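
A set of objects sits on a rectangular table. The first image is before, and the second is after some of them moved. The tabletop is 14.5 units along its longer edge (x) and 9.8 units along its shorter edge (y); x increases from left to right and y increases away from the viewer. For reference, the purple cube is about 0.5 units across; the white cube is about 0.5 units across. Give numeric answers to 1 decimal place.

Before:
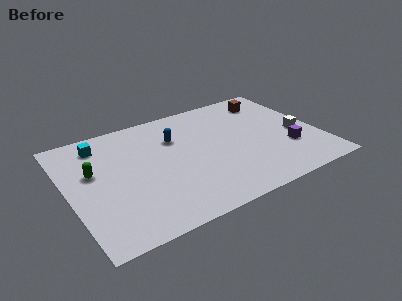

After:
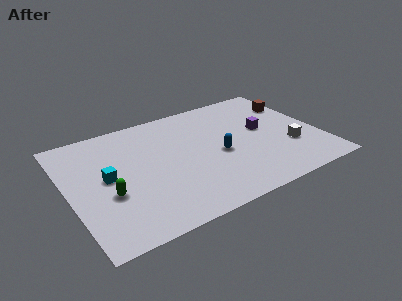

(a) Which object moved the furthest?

the blue capsule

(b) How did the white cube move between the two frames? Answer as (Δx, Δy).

(-0.7, -1.0)

The white cube started near (13.3, 4.2) and ended near (12.6, 3.2).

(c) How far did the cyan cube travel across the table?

3.0

The cyan cube was near (2.2, 8.1) before and (2.2, 5.1) after, so it travelled √(0.0² + 3.0²) ≈ 3.0 units.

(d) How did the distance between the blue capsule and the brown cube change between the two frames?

-0.3

Before: roughly 6.0 units apart; after: 5.7. That's 0.3 units closer together.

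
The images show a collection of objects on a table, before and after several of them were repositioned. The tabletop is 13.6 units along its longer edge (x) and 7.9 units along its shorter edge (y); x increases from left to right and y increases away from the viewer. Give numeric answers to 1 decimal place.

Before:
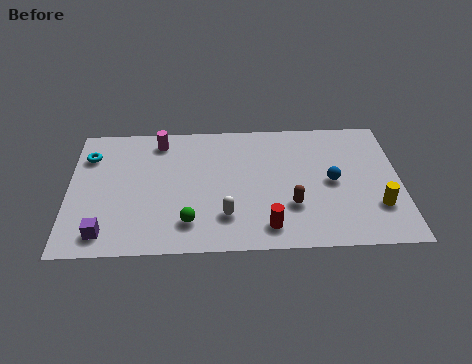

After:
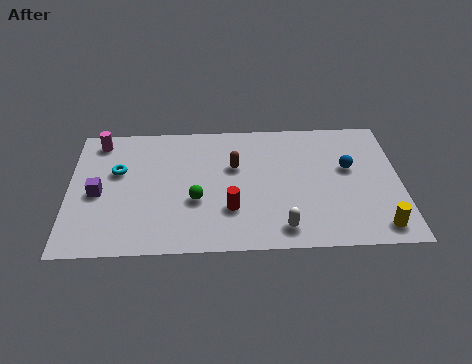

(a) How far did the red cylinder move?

1.9

From (8.1, 1.3) to (6.6, 2.4), the red cylinder covered √(1.5² + 1.1²) ≈ 1.9 units.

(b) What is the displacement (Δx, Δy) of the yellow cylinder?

(0.0, -1.2)

From the two frames, the yellow cylinder sits at roughly (12.6, 2.3) before and (12.6, 1.1) after.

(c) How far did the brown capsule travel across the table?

3.4

The brown capsule was near (9.1, 2.5) before and (6.8, 5.0) after, so it travelled √(2.3² + 2.5²) ≈ 3.4 units.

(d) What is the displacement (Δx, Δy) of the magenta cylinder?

(-2.5, 0.1)

The magenta cylinder started near (3.7, 6.7) and ended near (1.2, 6.8).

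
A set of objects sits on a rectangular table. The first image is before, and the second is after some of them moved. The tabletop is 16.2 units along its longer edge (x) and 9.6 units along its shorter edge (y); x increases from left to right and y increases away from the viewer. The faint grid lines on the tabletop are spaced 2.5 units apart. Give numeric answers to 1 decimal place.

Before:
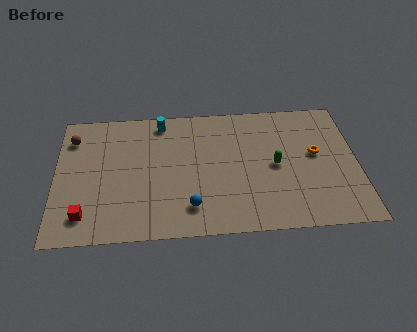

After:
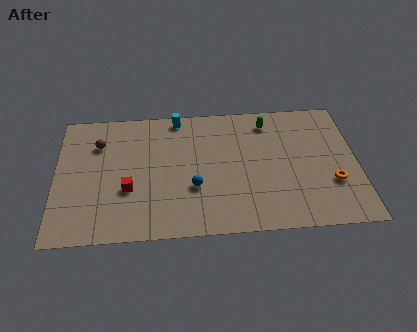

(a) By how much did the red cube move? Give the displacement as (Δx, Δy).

(2.3, 1.7)

From the two frames, the red cube sits at roughly (1.6, 1.8) before and (3.9, 3.5) after.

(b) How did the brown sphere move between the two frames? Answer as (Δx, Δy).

(1.4, -0.5)

From the two frames, the brown sphere sits at roughly (0.9, 7.5) before and (2.3, 7.0) after.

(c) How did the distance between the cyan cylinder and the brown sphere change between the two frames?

-0.3

The distance was about 4.9 in the first image and 4.6 in the second, so they moved 0.3 units closer together.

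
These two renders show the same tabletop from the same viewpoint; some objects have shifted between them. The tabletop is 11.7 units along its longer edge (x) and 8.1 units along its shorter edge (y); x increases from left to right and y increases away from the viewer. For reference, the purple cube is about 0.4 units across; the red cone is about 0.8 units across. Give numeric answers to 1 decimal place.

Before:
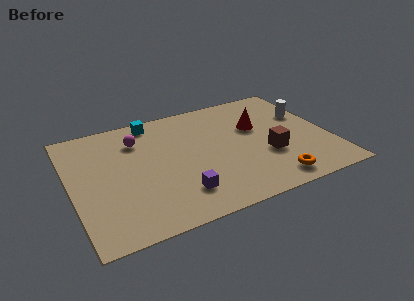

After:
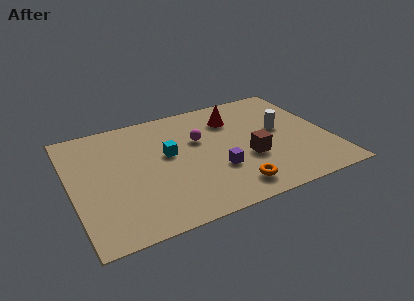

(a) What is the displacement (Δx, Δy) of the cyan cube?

(0.4, -2.6)

The cyan cube was at about (4.0, 7.2) and moved to about (4.4, 4.6).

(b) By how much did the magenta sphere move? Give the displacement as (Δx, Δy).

(2.7, -1.0)

The magenta sphere started near (3.2, 6.1) and ended near (5.9, 5.1).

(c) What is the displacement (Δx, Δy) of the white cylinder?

(-1.3, -0.7)

From the two frames, the white cylinder sits at roughly (10.9, 5.2) before and (9.6, 4.5) after.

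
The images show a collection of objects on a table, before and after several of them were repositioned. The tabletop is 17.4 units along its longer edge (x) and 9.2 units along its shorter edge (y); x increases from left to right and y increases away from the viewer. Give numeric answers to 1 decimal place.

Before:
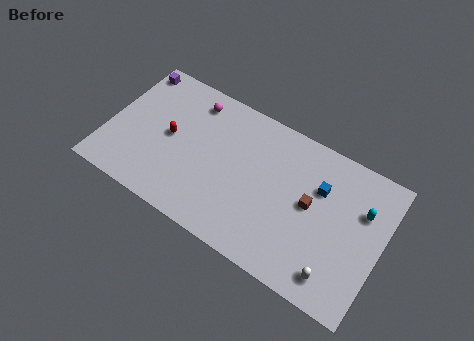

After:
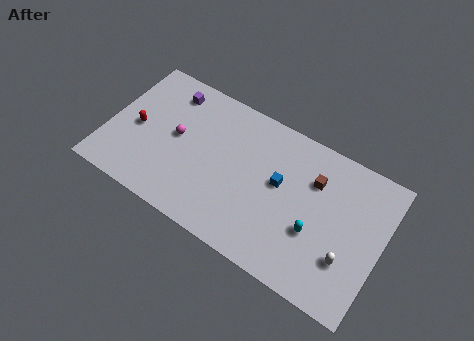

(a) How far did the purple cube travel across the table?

2.5

From (0.9, 8.1) to (3.4, 7.6), the purple cube covered √(2.5² + 0.5²) ≈ 2.5 units.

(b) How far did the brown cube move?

1.6

The brown cube was near (12.9, 4.9) before and (12.9, 6.5) after, so it travelled √(0.0² + 1.6²) ≈ 1.6 units.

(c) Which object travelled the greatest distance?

the cyan capsule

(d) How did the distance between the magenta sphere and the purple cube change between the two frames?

-1.2

The distance was about 4.0 in the first image and 2.8 in the second, so they moved 1.2 units closer together.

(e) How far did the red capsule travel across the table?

2.1

The red capsule moved from about (3.9, 4.7) to (1.8, 4.3), a distance of √(2.1² + 0.4²) ≈ 2.1.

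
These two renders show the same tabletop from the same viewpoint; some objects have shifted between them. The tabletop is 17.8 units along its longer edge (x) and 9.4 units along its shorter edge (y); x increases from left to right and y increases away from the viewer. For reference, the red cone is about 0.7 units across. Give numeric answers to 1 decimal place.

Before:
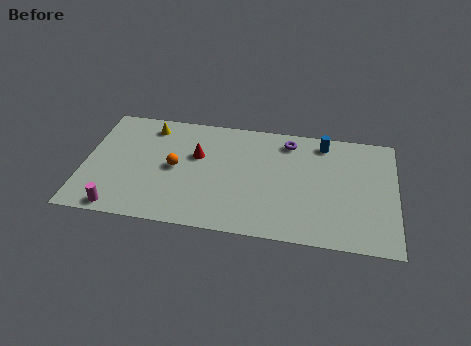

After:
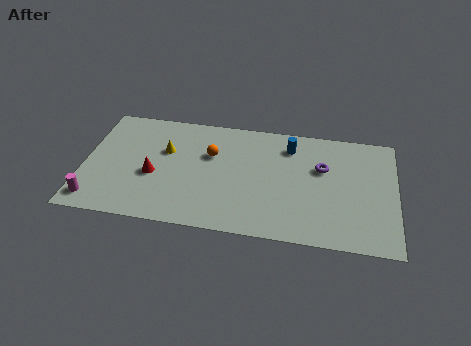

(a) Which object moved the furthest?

the red cone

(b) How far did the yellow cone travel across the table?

2.1

From (3.6, 7.9) to (4.6, 6.0), the yellow cone covered √(1.0² + 1.9²) ≈ 2.1 units.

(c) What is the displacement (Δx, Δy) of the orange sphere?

(2.0, 1.4)

The orange sphere started near (5.2, 4.7) and ended near (7.2, 6.1).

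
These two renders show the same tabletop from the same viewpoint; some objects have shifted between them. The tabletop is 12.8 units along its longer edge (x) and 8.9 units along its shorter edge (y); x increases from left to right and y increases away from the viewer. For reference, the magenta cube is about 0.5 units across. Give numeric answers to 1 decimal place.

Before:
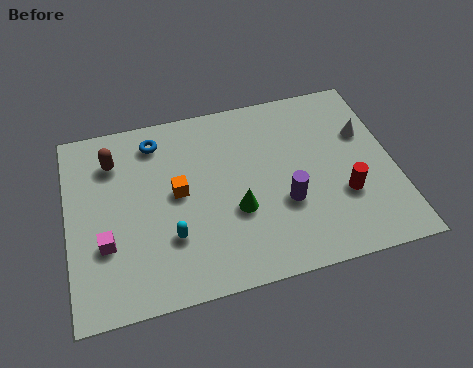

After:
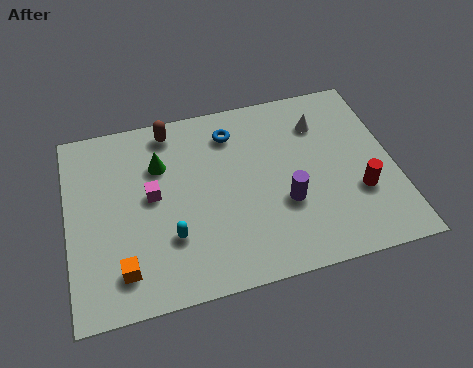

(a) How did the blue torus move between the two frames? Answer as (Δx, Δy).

(3.0, -0.3)

From the two frames, the blue torus sits at roughly (3.6, 7.4) before and (6.6, 7.1) after.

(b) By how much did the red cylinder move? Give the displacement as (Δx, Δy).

(0.6, 0.0)

The red cylinder started near (10.7, 3.0) and ended near (11.3, 3.0).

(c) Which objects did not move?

the purple cylinder and the cyan capsule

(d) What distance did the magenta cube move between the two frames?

2.6

From (1.4, 3.0) to (3.3, 4.8), the magenta cube covered √(1.9² + 1.8²) ≈ 2.6 units.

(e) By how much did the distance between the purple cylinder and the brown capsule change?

-1.2

Before: roughly 7.4 units apart; after: 6.2. That's 1.2 units closer together.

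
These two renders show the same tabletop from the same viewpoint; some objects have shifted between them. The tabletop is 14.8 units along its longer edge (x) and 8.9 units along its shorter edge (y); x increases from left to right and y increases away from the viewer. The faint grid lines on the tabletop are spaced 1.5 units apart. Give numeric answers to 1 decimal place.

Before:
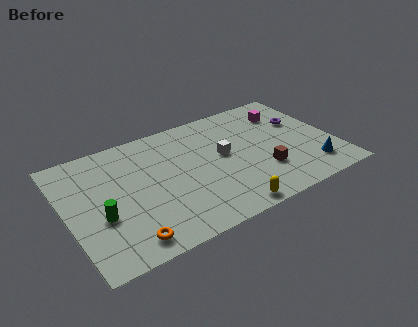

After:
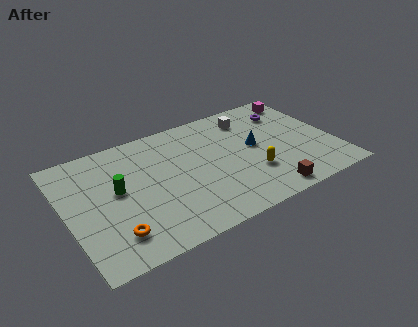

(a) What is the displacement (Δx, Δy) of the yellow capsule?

(1.8, 2.0)

The yellow capsule was at about (8.2, 0.8) and moved to about (10.0, 2.8).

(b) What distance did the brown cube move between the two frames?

1.7

The brown cube moved from about (10.6, 2.7) to (10.5, 1.0), a distance of √(0.1² + 1.7²) ≈ 1.7.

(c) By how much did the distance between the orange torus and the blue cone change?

-1.6

The distance was about 10.4 in the first image and 8.8 in the second, so they moved 1.6 units closer together.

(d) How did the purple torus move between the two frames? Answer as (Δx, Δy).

(-0.6, 1.1)

The purple torus was at about (13.3, 5.7) and moved to about (12.7, 6.8).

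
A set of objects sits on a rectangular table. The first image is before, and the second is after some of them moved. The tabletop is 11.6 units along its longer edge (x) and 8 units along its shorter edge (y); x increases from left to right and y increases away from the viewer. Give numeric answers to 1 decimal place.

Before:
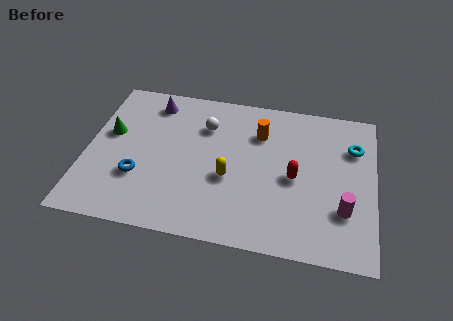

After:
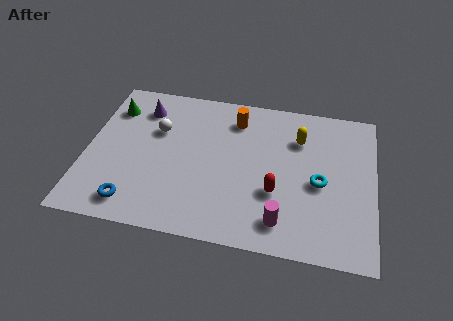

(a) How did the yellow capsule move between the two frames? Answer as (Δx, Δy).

(2.7, 2.6)

The yellow capsule was at about (5.8, 3.2) and moved to about (8.5, 5.8).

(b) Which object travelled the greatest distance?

the yellow capsule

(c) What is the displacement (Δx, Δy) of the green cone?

(0.0, 1.4)

The green cone started near (0.9, 4.7) and ended near (0.9, 6.1).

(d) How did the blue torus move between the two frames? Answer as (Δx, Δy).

(-0.1, -1.4)

The blue torus started near (2.2, 2.6) and ended near (2.1, 1.2).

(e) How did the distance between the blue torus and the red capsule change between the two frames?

-0.5

They were about 6.3 units apart before and 5.8 after — 0.5 units closer together.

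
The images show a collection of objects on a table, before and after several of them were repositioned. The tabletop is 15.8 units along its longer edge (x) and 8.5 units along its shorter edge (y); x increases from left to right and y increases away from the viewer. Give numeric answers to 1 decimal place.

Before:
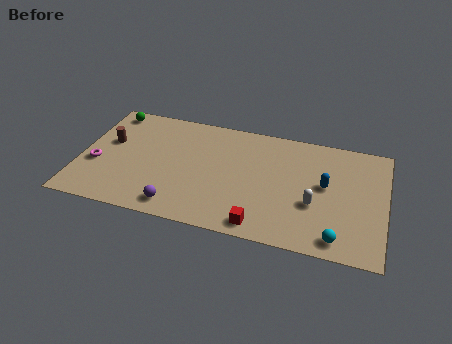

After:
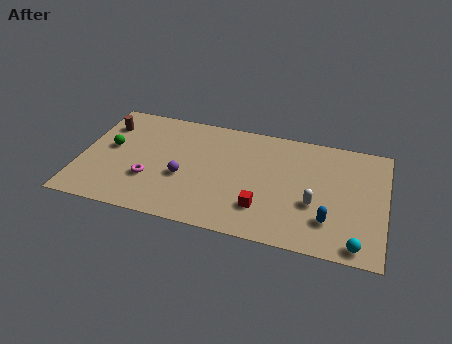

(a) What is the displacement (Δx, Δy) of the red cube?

(0.0, 1.2)

The red cube started near (9.6, 1.0) and ended near (9.6, 2.2).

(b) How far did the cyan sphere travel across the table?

1.0

From (13.5, 1.1) to (14.5, 0.9), the cyan sphere covered √(1.0² + 0.2²) ≈ 1.0 units.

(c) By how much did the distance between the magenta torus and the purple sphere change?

-3.1

Before: roughly 4.9 units apart; after: 1.8. That's 3.1 units closer together.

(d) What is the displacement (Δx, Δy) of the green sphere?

(0.3, -2.8)

The green sphere started near (1.2, 7.5) and ended near (1.5, 4.7).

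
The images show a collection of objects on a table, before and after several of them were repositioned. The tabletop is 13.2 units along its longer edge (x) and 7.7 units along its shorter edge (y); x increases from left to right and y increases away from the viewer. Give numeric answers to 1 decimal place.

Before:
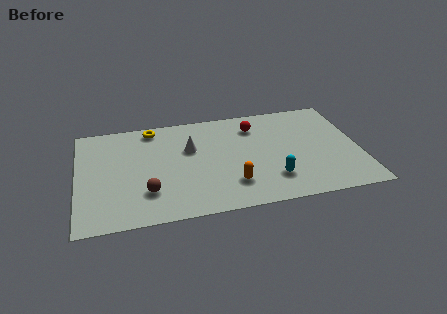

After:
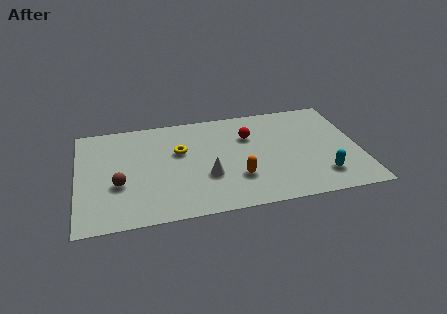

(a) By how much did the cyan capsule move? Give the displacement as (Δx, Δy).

(2.3, -0.2)

The cyan capsule started near (9.0, 1.9) and ended near (11.3, 1.7).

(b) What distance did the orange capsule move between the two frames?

0.5

From (7.1, 1.9) to (7.4, 2.3), the orange capsule covered √(0.3² + 0.4²) ≈ 0.5 units.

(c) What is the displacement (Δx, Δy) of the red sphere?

(-0.3, -0.7)

The red sphere started near (8.4, 6.0) and ended near (8.1, 5.3).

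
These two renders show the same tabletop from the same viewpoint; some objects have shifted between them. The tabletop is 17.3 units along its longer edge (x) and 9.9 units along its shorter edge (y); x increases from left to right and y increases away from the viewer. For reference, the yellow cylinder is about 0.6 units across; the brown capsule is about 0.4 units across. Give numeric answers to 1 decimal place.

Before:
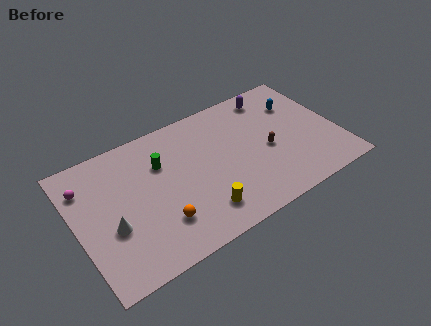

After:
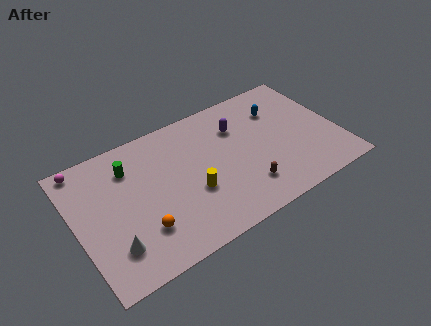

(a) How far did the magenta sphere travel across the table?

1.5

The magenta sphere moved from about (0.9, 7.5) to (1.0, 9.0), a distance of √(0.1² + 1.5²) ≈ 1.5.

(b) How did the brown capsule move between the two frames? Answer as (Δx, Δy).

(-1.9, -2.1)

From the two frames, the brown capsule sits at roughly (12.6, 4.4) before and (10.7, 2.3) after.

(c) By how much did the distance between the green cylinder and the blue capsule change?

+0.7

Before: roughly 9.3 units apart; after: 10.0. That's 0.7 units further apart.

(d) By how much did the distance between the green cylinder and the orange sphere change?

+0.5

The distance was about 4.3 in the first image and 4.8 in the second, so they moved 0.5 units further apart.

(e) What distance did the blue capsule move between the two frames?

1.3

From (15.1, 7.1) to (13.8, 7.2), the blue capsule covered √(1.3² + 0.1²) ≈ 1.3 units.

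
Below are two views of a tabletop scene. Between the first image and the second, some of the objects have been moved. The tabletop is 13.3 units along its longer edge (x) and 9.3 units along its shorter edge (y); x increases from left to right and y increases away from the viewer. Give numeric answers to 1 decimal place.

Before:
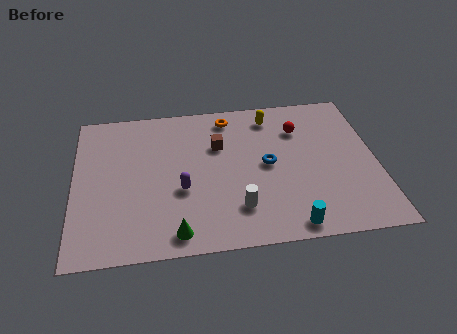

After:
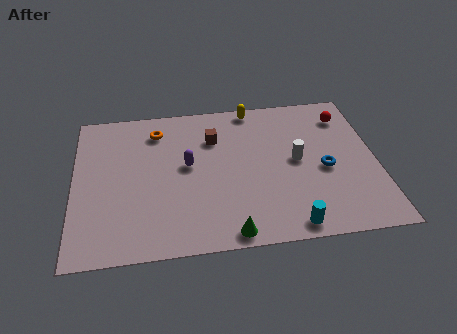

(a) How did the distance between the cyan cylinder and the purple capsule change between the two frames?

+0.7

Before: roughly 5.3 units apart; after: 6.0. That's 0.7 units further apart.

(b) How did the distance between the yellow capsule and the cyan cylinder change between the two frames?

+0.8

They were about 6.9 units apart before and 7.7 after — 0.8 units further apart.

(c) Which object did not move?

the cyan cylinder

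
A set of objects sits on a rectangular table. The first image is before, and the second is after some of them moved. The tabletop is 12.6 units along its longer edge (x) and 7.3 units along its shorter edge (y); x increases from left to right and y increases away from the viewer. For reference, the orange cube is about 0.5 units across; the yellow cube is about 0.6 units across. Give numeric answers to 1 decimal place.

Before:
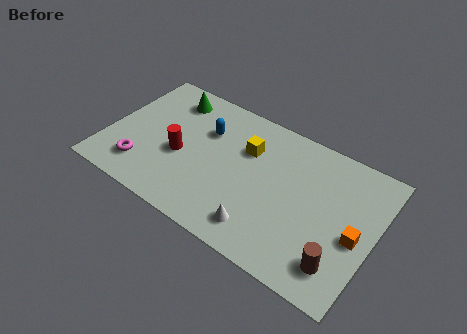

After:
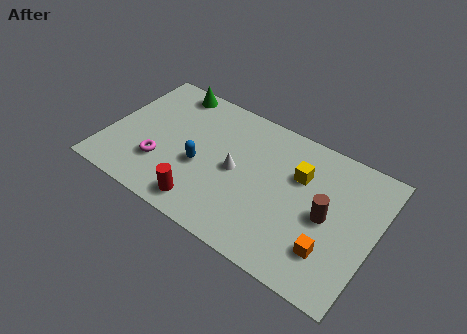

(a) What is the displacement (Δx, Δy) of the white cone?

(-1.6, 2.3)

The white cone started near (7.7, 1.3) and ended near (6.1, 3.6).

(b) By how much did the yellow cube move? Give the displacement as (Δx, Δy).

(2.5, -0.1)

The yellow cube started near (6.4, 5.0) and ended near (8.9, 4.9).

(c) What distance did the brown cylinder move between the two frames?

2.2

The brown cylinder moved from about (11.3, 1.5) to (10.4, 3.5), a distance of √(0.9² + 2.0²) ≈ 2.2.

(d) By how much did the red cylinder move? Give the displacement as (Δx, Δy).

(1.5, -2.0)

The red cylinder started near (3.5, 3.1) and ended near (5.0, 1.1).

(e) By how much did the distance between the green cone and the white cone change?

-2.3

They were about 7.0 units apart before and 4.7 after — 2.3 units closer together.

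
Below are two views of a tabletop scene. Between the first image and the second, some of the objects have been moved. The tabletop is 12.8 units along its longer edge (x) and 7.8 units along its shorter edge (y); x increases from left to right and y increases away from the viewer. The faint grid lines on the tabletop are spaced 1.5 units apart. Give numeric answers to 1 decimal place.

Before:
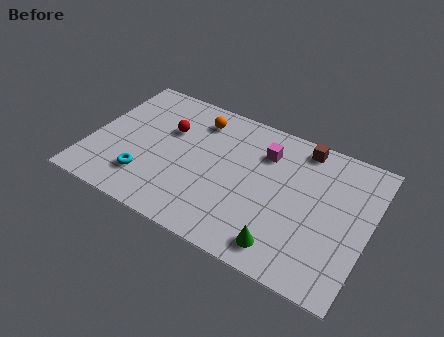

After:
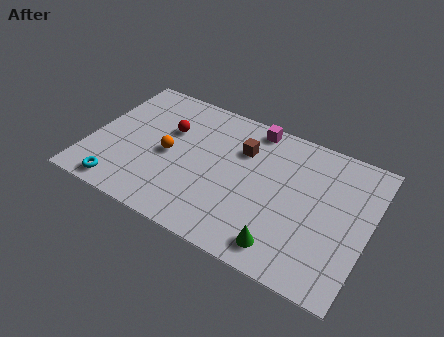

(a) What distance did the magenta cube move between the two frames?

1.4

The magenta cube was near (7.8, 5.8) before and (7.1, 7.0) after, so it travelled √(0.7² + 1.2²) ≈ 1.4 units.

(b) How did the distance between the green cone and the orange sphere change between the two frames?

-0.7

The distance was about 6.9 in the first image and 6.2 in the second, so they moved 0.7 units closer together.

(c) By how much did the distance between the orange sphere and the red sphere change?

-0.3

The distance was about 1.7 in the first image and 1.4 in the second, so they moved 0.3 units closer together.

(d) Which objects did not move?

the green cone and the red sphere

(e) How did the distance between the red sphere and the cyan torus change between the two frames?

+1.2

The distance was about 3.3 in the first image and 4.5 in the second, so they moved 1.2 units further apart.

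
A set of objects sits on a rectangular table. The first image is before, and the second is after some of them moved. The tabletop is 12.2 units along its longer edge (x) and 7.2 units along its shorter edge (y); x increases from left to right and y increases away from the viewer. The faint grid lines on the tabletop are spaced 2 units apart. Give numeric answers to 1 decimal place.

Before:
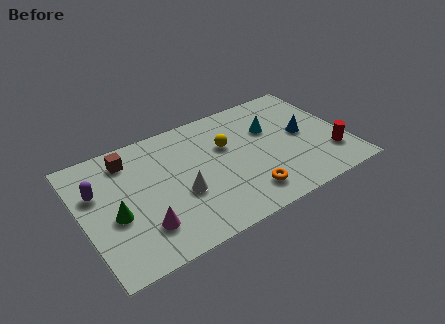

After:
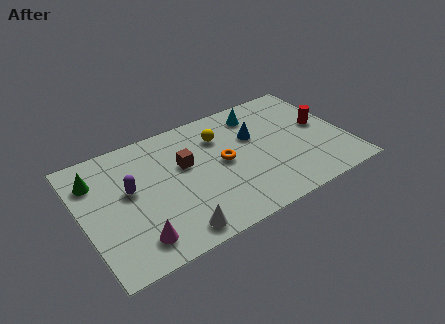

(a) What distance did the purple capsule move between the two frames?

1.5

The purple capsule moved from about (0.8, 4.7) to (2.2, 4.1), a distance of √(1.4² + 0.6²) ≈ 1.5.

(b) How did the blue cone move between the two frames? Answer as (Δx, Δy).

(-2.2, 0.9)

The blue cone was at about (10.3, 3.7) and moved to about (8.1, 4.6).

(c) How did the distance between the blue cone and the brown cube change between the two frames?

-4.9

The distance was about 8.2 in the first image and 3.3 in the second, so they moved 4.9 units closer together.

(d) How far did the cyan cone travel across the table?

1.3

The cyan cone moved from about (8.9, 4.7) to (8.5, 5.9), a distance of √(0.4² + 1.2²) ≈ 1.3.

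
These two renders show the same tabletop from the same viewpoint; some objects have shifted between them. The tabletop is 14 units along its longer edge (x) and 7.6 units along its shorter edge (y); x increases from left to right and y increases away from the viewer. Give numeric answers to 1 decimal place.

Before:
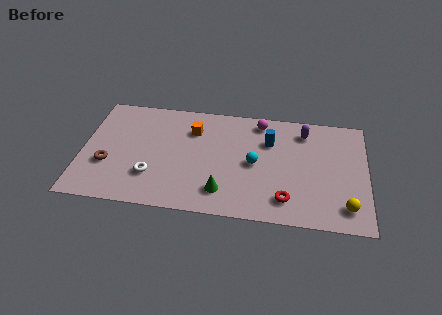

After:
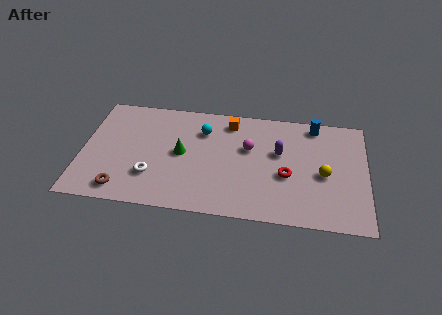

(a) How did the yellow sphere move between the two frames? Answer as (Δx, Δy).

(-1.1, 2.0)

From the two frames, the yellow sphere sits at roughly (13.0, 1.4) before and (11.9, 3.4) after.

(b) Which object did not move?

the white torus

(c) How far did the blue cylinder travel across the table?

2.6

The blue cylinder moved from about (9.2, 5.3) to (11.4, 6.7), a distance of √(2.2² + 1.4²) ≈ 2.6.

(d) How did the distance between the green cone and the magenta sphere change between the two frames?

-1.9

The distance was about 5.3 in the first image and 3.4 in the second, so they moved 1.9 units closer together.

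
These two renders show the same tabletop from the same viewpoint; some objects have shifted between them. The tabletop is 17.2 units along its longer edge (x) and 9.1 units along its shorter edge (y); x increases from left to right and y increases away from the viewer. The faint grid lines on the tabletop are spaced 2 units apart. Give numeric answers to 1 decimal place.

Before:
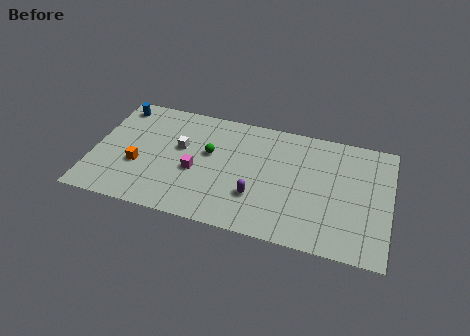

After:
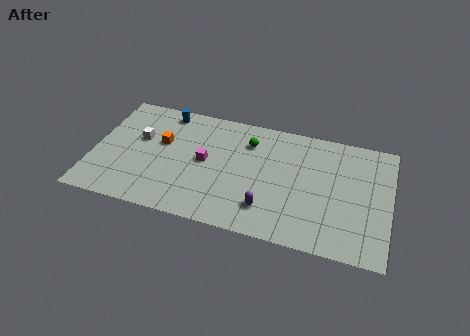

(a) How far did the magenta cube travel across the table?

1.0

The magenta cube moved from about (6.0, 3.8) to (6.5, 4.7), a distance of √(0.5² + 0.9²) ≈ 1.0.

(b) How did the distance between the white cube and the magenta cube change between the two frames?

+2.1

The distance was about 1.9 in the first image and 4.0 in the second, so they moved 2.1 units further apart.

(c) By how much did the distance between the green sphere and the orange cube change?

+0.7

Before: roughly 4.5 units apart; after: 5.2. That's 0.7 units further apart.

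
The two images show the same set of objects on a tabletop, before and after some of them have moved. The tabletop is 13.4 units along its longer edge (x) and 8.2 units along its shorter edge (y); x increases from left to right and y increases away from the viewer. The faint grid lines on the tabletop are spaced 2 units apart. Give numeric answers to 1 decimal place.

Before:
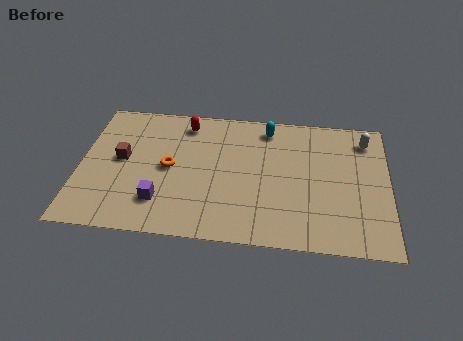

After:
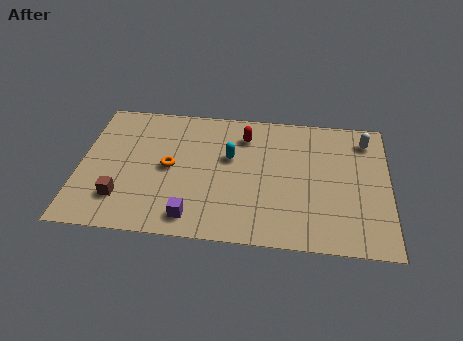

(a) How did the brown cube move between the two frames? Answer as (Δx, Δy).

(0.1, -2.4)

The brown cube was at about (1.8, 4.4) and moved to about (1.9, 2.0).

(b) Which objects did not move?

the white capsule and the orange torus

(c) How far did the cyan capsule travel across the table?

2.6

The cyan capsule moved from about (8.1, 7.0) to (6.5, 5.0), a distance of √(1.6² + 2.0²) ≈ 2.6.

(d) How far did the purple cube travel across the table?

1.6

The purple cube was near (3.6, 2.0) before and (5.0, 1.2) after, so it travelled √(1.4² + 0.8²) ≈ 1.6 units.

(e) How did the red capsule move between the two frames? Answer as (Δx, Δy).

(2.6, -0.5)

The red capsule was at about (4.5, 6.9) and moved to about (7.1, 6.4).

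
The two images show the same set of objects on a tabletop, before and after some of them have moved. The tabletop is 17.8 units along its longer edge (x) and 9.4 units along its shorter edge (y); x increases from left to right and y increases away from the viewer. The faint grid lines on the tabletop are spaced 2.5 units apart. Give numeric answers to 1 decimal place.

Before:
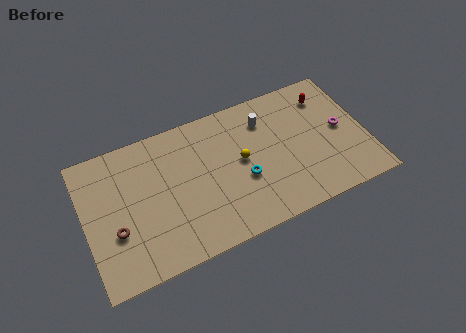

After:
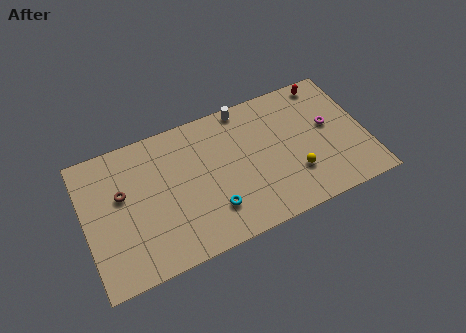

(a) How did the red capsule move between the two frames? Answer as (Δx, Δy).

(0.1, 1.0)

The red capsule was at about (15.7, 7.4) and moved to about (15.8, 8.4).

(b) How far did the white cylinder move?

1.8

The white cylinder moved from about (11.7, 7.2) to (10.5, 8.6), a distance of √(1.2² + 1.4²) ≈ 1.8.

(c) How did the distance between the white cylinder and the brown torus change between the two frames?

-2.0

The distance was about 10.6 in the first image and 8.6 in the second, so they moved 2.0 units closer together.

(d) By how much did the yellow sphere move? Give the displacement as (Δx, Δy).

(3.2, -2.2)

From the two frames, the yellow sphere sits at roughly (9.9, 5.0) before and (13.1, 2.8) after.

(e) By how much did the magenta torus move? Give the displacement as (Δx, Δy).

(-0.7, 0.5)

From the two frames, the magenta torus sits at roughly (16.3, 4.8) before and (15.6, 5.3) after.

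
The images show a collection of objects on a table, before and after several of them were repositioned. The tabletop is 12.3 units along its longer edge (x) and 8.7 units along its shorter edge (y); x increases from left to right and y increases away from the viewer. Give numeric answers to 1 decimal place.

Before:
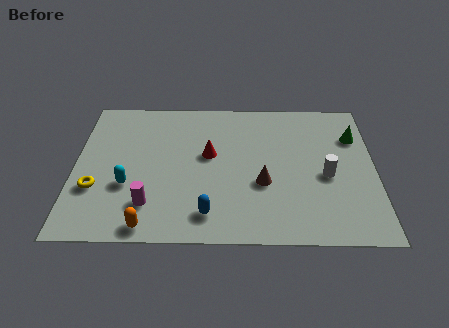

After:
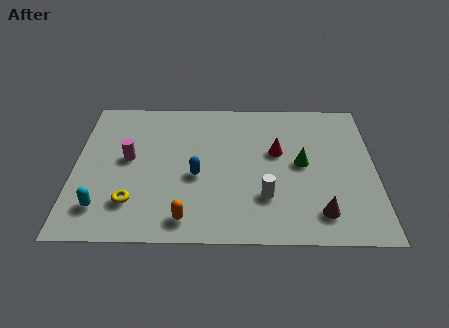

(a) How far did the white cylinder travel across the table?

2.8

The white cylinder was near (10.3, 3.8) before and (7.8, 2.5) after, so it travelled √(2.5² + 1.3²) ≈ 2.8 units.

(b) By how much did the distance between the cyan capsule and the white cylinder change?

-1.5

They were about 8.1 units apart before and 6.6 after — 1.5 units closer together.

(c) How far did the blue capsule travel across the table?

2.3

The blue capsule moved from about (5.5, 1.5) to (5.0, 3.7), a distance of √(0.5² + 2.2²) ≈ 2.3.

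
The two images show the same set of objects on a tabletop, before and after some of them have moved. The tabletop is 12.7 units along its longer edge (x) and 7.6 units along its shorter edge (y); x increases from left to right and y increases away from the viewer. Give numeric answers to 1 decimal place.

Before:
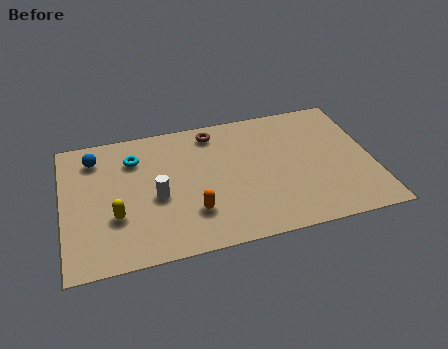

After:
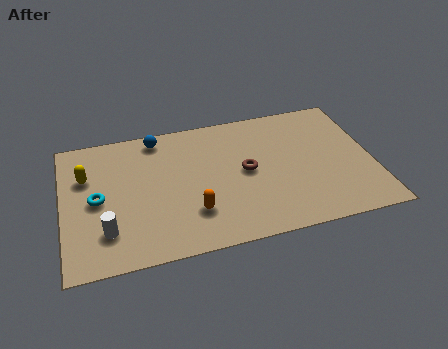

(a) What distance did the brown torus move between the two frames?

2.9

The brown torus was near (6.3, 6.5) before and (7.5, 3.9) after, so it travelled √(1.2² + 2.6²) ≈ 2.9 units.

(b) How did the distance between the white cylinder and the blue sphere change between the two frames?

+1.6

Before: roughly 3.7 units apart; after: 5.3. That's 1.6 units further apart.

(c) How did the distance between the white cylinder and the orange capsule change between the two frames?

+1.7

The distance was about 1.8 in the first image and 3.5 in the second, so they moved 1.7 units further apart.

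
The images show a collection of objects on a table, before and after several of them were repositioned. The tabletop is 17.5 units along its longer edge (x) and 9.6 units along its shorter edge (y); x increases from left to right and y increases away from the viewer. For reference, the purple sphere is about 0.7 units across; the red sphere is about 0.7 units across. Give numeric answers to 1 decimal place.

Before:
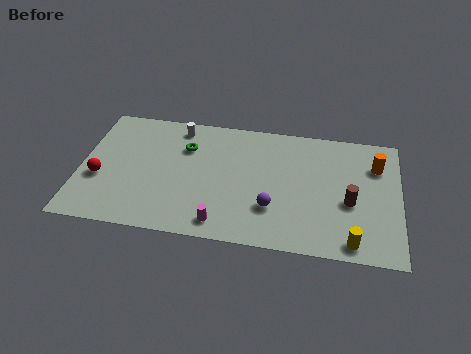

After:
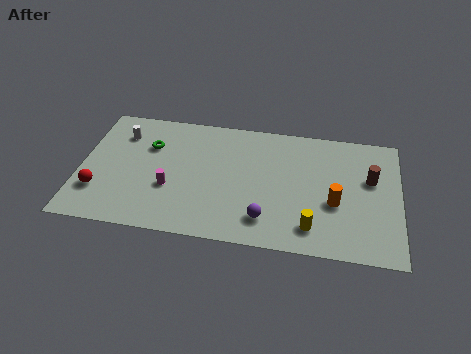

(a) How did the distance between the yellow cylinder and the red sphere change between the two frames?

-2.4

They were about 14.1 units apart before and 11.7 after — 2.4 units closer together.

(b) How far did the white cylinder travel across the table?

3.3

The white cylinder was near (5.2, 8.3) before and (2.1, 7.3) after, so it travelled √(3.1² + 1.0²) ≈ 3.3 units.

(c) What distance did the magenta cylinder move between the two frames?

3.6

From (7.9, 1.3) to (5.0, 3.5), the magenta cylinder covered √(2.9² + 2.2²) ≈ 3.6 units.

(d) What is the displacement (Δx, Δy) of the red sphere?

(0.0, -1.0)

The red sphere started near (1.1, 3.7) and ended near (1.1, 2.7).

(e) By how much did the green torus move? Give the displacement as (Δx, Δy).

(-2.0, -0.2)

The green torus started near (5.7, 6.8) and ended near (3.7, 6.6).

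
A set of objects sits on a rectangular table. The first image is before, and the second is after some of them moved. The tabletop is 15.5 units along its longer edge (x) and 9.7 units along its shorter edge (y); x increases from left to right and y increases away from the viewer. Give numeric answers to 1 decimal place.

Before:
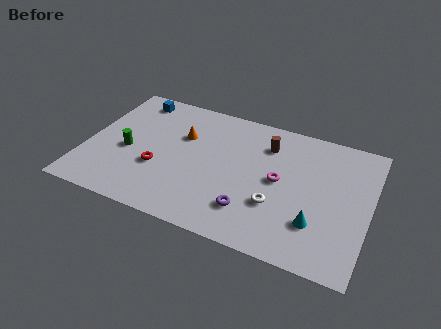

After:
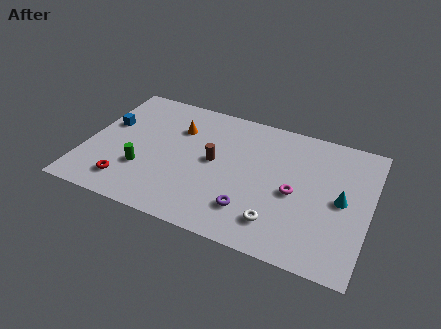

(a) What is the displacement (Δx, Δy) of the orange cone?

(-0.3, 0.5)

The orange cone was at about (5.1, 6.4) and moved to about (4.8, 6.9).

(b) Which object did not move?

the purple torus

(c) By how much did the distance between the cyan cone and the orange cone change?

+0.9

The distance was about 8.5 in the first image and 9.4 in the second, so they moved 0.9 units further apart.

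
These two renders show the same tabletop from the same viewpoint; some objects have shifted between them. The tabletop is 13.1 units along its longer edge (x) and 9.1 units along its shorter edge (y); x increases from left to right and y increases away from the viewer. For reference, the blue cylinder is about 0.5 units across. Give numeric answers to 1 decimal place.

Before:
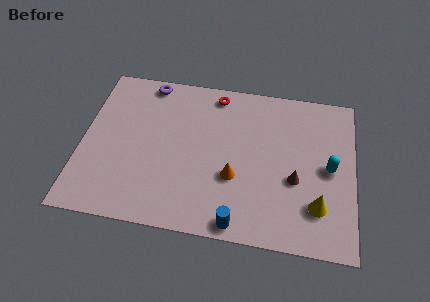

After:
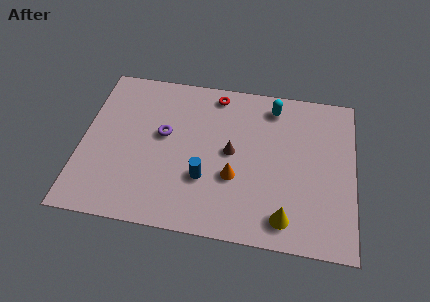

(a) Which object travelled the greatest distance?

the cyan capsule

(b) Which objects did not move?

the orange cone and the red torus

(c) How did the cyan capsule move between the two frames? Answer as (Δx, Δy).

(-2.8, 3.2)

From the two frames, the cyan capsule sits at roughly (11.9, 4.5) before and (9.1, 7.7) after.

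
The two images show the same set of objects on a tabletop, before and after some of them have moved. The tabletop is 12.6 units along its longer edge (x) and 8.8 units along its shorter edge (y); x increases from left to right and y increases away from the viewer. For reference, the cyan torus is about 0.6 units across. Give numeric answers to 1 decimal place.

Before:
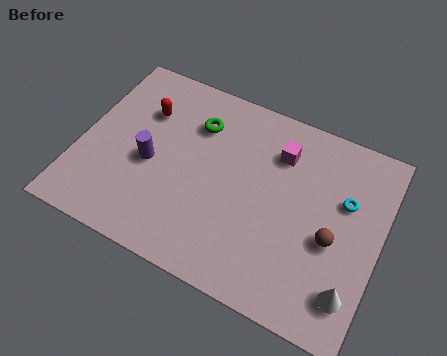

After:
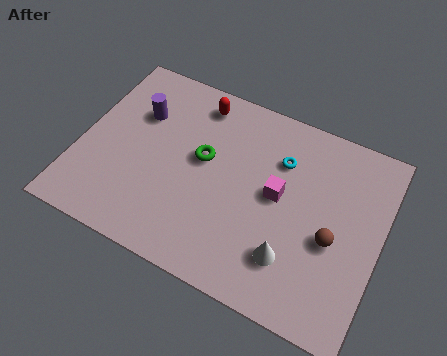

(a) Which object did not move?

the brown sphere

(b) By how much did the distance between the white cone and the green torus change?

-3.5

Before: roughly 8.5 units apart; after: 5.0. That's 3.5 units closer together.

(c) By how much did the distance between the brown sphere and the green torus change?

-1.0

Before: roughly 6.7 units apart; after: 5.7. That's 1.0 units closer together.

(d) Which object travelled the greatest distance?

the cyan torus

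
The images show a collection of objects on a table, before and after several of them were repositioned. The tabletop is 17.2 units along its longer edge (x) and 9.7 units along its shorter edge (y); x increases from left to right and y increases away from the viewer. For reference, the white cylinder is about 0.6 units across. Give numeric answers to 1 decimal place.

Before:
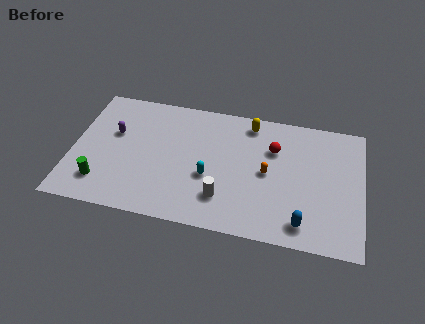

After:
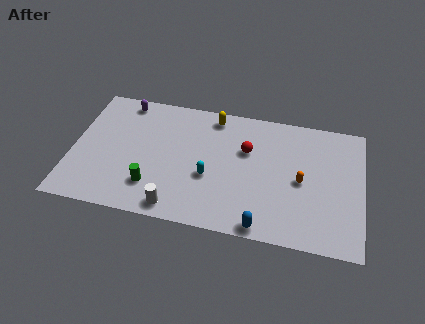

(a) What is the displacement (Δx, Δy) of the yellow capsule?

(-2.2, 0.1)

The yellow capsule was at about (10.4, 8.4) and moved to about (8.2, 8.5).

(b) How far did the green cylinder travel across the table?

3.0

The green cylinder moved from about (1.9, 2.1) to (4.9, 2.4), a distance of √(3.0² + 0.3²) ≈ 3.0.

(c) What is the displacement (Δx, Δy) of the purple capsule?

(0.4, 2.6)

The purple capsule was at about (2.4, 6.0) and moved to about (2.8, 8.6).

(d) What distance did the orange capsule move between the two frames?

2.0

The orange capsule moved from about (11.6, 4.8) to (13.6, 4.6), a distance of √(2.0² + 0.2²) ≈ 2.0.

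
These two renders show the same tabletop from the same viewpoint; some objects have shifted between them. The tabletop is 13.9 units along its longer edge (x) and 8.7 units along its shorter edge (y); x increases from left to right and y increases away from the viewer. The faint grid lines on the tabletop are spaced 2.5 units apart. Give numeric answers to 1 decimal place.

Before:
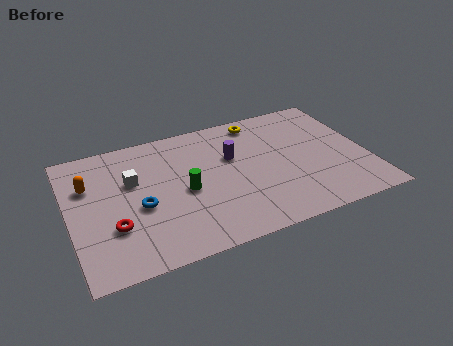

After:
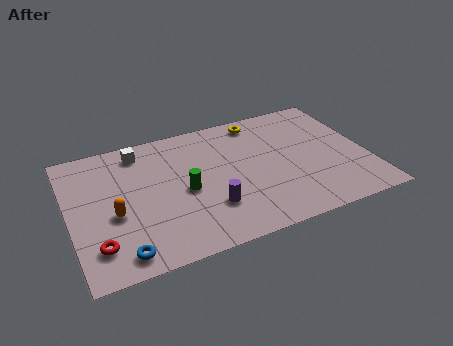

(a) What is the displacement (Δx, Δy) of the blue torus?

(-1.1, -2.6)

The blue torus started near (3.2, 3.7) and ended near (2.1, 1.1).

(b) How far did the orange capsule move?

2.5

The orange capsule was near (1.0, 5.9) before and (2.0, 3.6) after, so it travelled √(1.0² + 2.3²) ≈ 2.5 units.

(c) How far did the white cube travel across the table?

2.0

From (3.0, 5.5) to (3.5, 7.4), the white cube covered √(0.5² + 1.9²) ≈ 2.0 units.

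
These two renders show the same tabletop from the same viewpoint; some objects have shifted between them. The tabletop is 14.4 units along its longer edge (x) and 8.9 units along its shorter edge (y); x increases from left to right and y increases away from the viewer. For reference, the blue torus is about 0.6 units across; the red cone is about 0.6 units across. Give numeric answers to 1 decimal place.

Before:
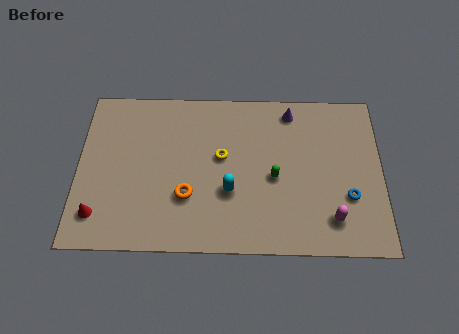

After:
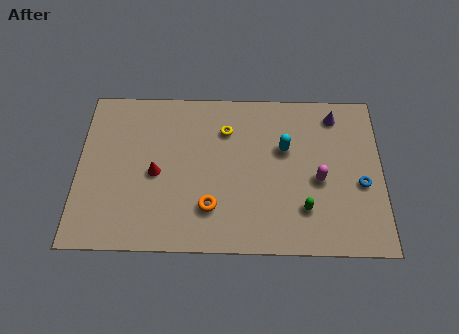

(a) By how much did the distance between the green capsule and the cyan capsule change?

+1.2

Before: roughly 2.2 units apart; after: 3.4. That's 1.2 units further apart.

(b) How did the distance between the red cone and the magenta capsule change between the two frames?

-3.3

The distance was about 11.0 in the first image and 7.7 in the second, so they moved 3.3 units closer together.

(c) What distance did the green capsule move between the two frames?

2.2

The green capsule moved from about (9.3, 4.0) to (10.7, 2.3), a distance of √(1.4² + 1.7²) ≈ 2.2.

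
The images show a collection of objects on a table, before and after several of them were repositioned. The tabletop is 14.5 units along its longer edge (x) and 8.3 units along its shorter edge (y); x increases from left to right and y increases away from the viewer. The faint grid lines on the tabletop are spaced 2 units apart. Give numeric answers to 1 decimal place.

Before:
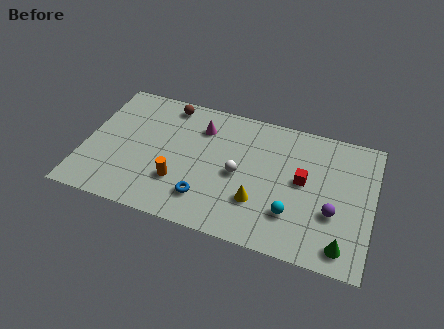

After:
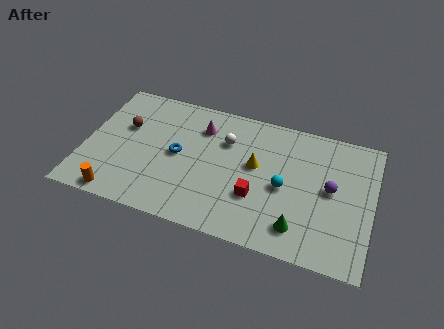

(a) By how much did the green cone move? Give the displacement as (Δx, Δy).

(-2.2, 0.4)

From the two frames, the green cone sits at roughly (13.2, 1.2) before and (11.0, 1.6) after.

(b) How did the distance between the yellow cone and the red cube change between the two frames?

-1.0

They were about 2.9 units apart before and 1.9 after — 1.0 units closer together.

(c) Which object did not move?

the magenta cone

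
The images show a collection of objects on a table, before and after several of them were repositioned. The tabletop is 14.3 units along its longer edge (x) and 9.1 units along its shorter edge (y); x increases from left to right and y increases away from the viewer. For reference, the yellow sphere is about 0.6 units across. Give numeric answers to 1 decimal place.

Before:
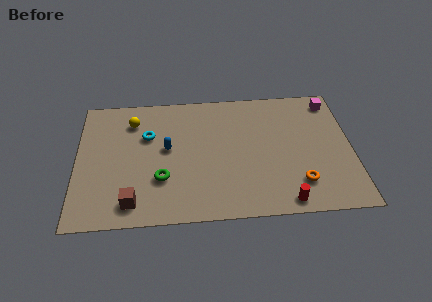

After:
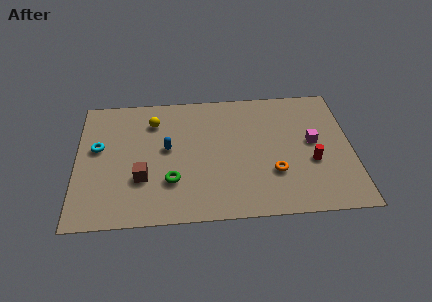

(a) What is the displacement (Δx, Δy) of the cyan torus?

(-2.6, -0.7)

From the two frames, the cyan torus sits at roughly (3.7, 6.0) before and (1.1, 5.3) after.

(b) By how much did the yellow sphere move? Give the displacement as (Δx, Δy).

(1.1, -0.1)

From the two frames, the yellow sphere sits at roughly (2.9, 7.1) before and (4.0, 7.0) after.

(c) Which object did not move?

the blue capsule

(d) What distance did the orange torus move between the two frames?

1.5

The orange torus was near (11.5, 2.1) before and (10.2, 2.9) after, so it travelled √(1.3² + 0.8²) ≈ 1.5 units.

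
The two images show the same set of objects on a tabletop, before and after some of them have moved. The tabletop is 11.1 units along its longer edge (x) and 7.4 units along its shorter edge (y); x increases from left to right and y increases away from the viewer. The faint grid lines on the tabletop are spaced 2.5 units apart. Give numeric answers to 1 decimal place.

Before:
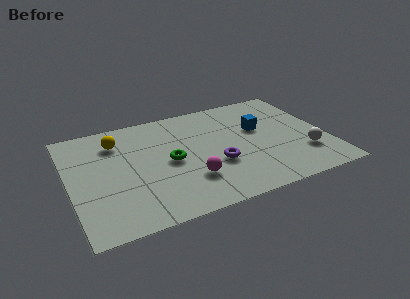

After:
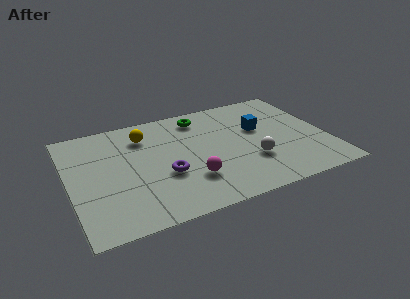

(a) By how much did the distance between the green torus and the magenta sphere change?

+2.5

They were about 1.7 units apart before and 4.2 after — 2.5 units further apart.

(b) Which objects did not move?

the magenta sphere and the blue cube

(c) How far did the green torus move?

3.1

The green torus moved from about (4.3, 3.6) to (5.9, 6.2), a distance of √(1.6² + 2.6²) ≈ 3.1.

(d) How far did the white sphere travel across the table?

2.3

From (10.0, 2.1) to (7.7, 2.4), the white sphere covered √(2.3² + 0.3²) ≈ 2.3 units.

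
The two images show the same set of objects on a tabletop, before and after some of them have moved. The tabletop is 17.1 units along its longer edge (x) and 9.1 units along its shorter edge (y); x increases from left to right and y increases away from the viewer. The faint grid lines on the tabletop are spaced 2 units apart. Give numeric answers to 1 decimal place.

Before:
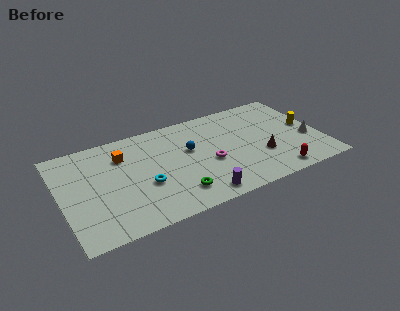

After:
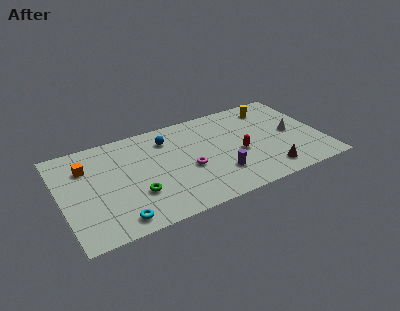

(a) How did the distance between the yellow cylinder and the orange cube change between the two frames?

+0.3

They were about 12.2 units apart before and 12.5 after — 0.3 units further apart.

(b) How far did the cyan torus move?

3.0

The cyan torus was near (5.3, 3.5) before and (3.3, 1.2) after, so it travelled √(2.0² + 2.3²) ≈ 3.0 units.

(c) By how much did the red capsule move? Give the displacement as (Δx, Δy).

(-2.1, 2.8)

From the two frames, the red capsule sits at roughly (13.7, 1.1) before and (11.6, 3.9) after.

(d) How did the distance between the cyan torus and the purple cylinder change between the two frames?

+2.8

They were about 4.1 units apart before and 6.9 after — 2.8 units further apart.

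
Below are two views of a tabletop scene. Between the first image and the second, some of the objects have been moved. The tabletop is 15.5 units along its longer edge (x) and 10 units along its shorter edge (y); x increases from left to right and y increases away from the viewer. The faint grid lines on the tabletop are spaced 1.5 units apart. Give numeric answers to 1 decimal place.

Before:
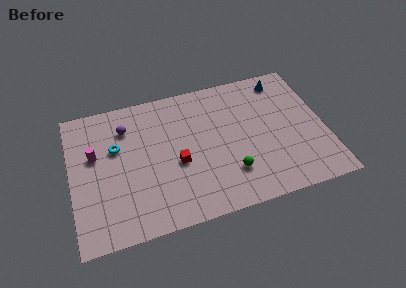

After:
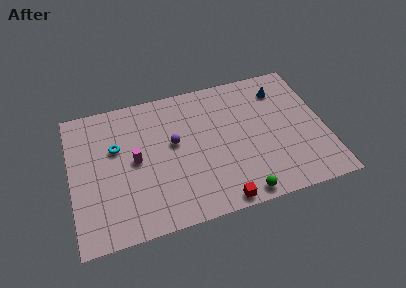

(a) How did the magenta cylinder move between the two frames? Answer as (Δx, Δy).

(2.4, -1.0)

The magenta cylinder started near (1.5, 6.1) and ended near (3.9, 5.1).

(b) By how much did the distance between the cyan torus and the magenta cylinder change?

+0.3

The distance was about 1.3 in the first image and 1.6 in the second, so they moved 0.3 units further apart.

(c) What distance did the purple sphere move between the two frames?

3.4

The purple sphere moved from about (3.5, 7.6) to (6.3, 5.7), a distance of √(2.8² + 1.9²) ≈ 3.4.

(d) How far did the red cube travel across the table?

4.1

The red cube moved from about (6.4, 4.2) to (8.7, 0.8), a distance of √(2.3² + 3.4²) ≈ 4.1.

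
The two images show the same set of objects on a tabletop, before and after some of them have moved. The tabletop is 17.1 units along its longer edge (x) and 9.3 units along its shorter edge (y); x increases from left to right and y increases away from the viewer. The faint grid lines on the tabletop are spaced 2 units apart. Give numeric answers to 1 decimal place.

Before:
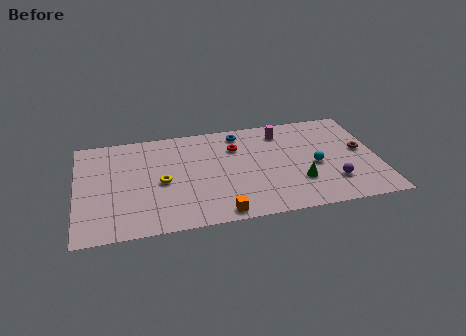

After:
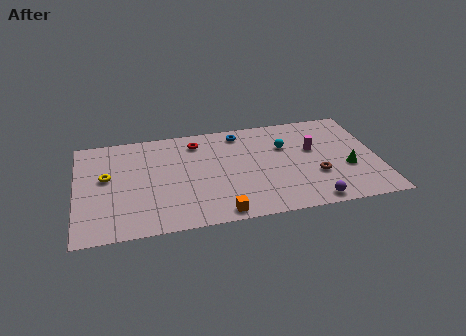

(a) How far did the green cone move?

2.9

The green cone was near (12.5, 2.8) before and (15.3, 3.5) after, so it travelled √(2.8² + 0.7²) ≈ 2.9 units.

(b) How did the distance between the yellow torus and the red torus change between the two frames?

+0.8

The distance was about 4.9 in the first image and 5.7 in the second, so they moved 0.8 units further apart.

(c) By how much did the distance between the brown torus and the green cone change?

-2.5

The distance was about 4.3 in the first image and 1.8 in the second, so they moved 2.5 units closer together.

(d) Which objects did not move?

the orange cube and the blue torus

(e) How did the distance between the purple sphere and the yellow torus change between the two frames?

+2.4

The distance was about 9.8 in the first image and 12.2 in the second, so they moved 2.4 units further apart.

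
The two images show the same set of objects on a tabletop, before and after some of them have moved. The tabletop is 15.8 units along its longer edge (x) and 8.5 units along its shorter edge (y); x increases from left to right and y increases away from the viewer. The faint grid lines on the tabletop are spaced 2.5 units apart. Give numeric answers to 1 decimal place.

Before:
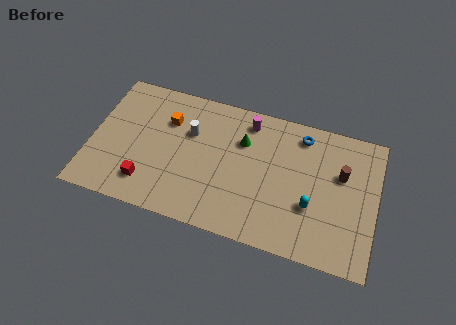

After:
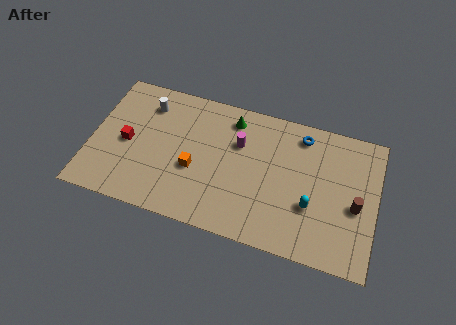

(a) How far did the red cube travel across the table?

2.6

The red cube was near (3.3, 1.8) before and (2.0, 4.0) after, so it travelled √(1.3² + 2.2²) ≈ 2.6 units.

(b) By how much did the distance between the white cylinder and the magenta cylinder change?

+1.8

The distance was about 3.5 in the first image and 5.3 in the second, so they moved 1.8 units further apart.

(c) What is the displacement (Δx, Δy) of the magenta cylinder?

(-0.4, -1.5)

The magenta cylinder was at about (8.5, 7.2) and moved to about (8.1, 5.7).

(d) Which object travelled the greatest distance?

the orange cube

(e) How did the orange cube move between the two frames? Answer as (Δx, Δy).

(1.7, -2.6)

The orange cube started near (4.1, 6.0) and ended near (5.8, 3.4).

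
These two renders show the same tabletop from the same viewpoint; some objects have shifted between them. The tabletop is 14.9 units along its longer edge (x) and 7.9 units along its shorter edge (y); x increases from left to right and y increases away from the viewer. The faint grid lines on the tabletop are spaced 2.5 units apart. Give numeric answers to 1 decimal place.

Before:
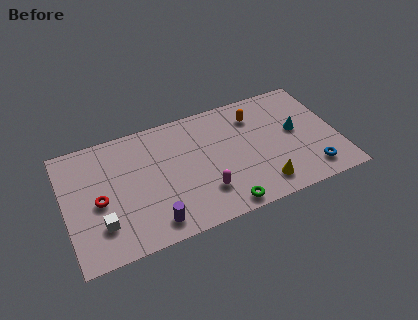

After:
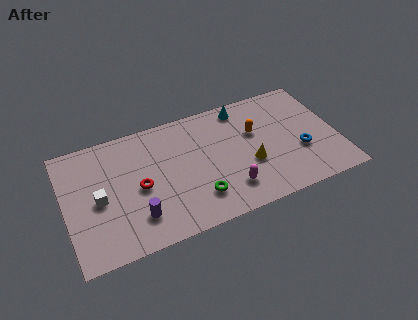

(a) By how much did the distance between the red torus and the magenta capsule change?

-0.7

The distance was about 5.8 in the first image and 5.1 in the second, so they moved 0.7 units closer together.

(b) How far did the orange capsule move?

1.1

The orange capsule was near (10.6, 6.1) before and (10.5, 5.0) after, so it travelled √(0.1² + 1.1²) ≈ 1.1 units.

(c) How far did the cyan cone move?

3.7

From (12.7, 4.3) to (10.0, 6.9), the cyan cone covered √(2.7² + 2.6²) ≈ 3.7 units.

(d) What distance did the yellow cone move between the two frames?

1.7

The yellow cone was near (10.5, 1.4) before and (10.0, 3.0) after, so it travelled √(0.5² + 1.6²) ≈ 1.7 units.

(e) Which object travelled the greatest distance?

the cyan cone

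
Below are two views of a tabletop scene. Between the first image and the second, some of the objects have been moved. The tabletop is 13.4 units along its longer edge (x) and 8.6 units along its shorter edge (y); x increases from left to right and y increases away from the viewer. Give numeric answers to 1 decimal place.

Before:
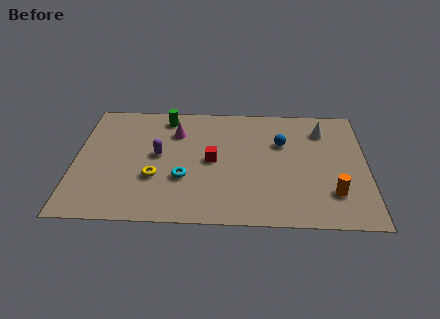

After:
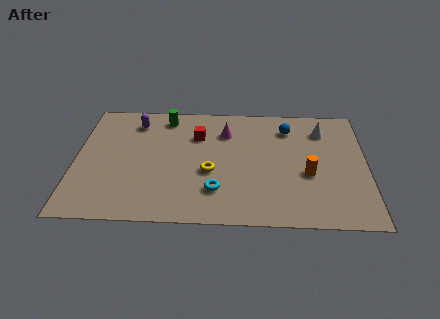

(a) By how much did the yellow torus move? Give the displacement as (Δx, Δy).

(2.5, 0.5)

The yellow torus started near (3.7, 3.0) and ended near (6.2, 3.5).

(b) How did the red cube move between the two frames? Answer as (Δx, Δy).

(-0.7, 1.8)

From the two frames, the red cube sits at roughly (6.3, 4.3) before and (5.6, 6.1) after.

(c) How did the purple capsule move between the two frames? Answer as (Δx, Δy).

(-1.1, 2.4)

From the two frames, the purple capsule sits at roughly (3.8, 4.6) before and (2.7, 7.0) after.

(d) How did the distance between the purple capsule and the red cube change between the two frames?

+0.5

They were about 2.5 units apart before and 3.0 after — 0.5 units further apart.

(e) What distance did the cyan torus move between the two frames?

1.7

The cyan torus moved from about (5.0, 3.0) to (6.5, 2.2), a distance of √(1.5² + 0.8²) ≈ 1.7.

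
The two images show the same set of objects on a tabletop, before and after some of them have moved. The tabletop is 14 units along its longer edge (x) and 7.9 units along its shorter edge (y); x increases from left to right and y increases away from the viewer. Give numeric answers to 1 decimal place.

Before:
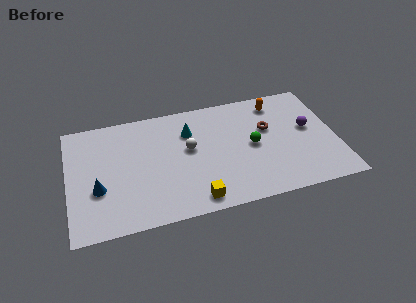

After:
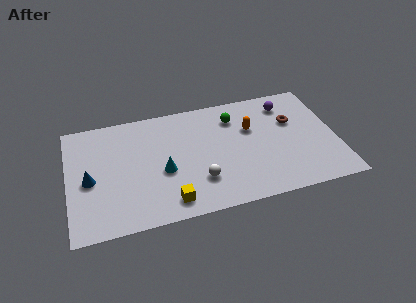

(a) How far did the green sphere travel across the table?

2.3

From (9.6, 3.9) to (8.8, 6.1), the green sphere covered √(0.8² + 2.2²) ≈ 2.3 units.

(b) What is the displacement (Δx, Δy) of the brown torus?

(1.3, 0.2)

From the two frames, the brown torus sits at roughly (10.5, 4.9) before and (11.8, 5.1) after.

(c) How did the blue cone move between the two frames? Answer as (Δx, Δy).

(-0.4, 0.7)

The blue cone started near (1.5, 2.9) and ended near (1.1, 3.6).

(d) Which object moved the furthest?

the cyan cone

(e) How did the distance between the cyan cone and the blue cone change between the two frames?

-1.8

They were about 5.6 units apart before and 3.8 after — 1.8 units closer together.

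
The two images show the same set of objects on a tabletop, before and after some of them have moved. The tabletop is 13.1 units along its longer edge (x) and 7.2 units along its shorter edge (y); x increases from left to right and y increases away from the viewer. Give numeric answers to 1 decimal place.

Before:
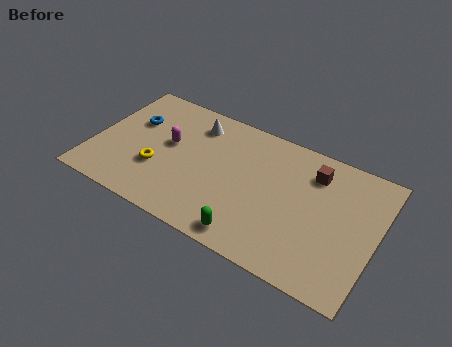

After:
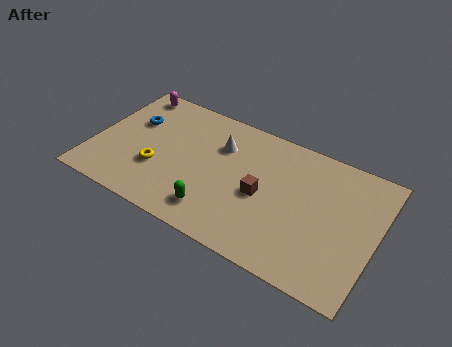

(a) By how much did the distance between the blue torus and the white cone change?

+1.1

The distance was about 3.0 in the first image and 4.1 in the second, so they moved 1.1 units further apart.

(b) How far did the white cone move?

1.5

From (4.4, 5.8) to (5.7, 5.1), the white cone covered √(1.3² + 0.7²) ≈ 1.5 units.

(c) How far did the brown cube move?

3.1

The brown cube was near (10.0, 5.6) before and (7.9, 3.3) after, so it travelled √(2.1² + 2.3²) ≈ 3.1 units.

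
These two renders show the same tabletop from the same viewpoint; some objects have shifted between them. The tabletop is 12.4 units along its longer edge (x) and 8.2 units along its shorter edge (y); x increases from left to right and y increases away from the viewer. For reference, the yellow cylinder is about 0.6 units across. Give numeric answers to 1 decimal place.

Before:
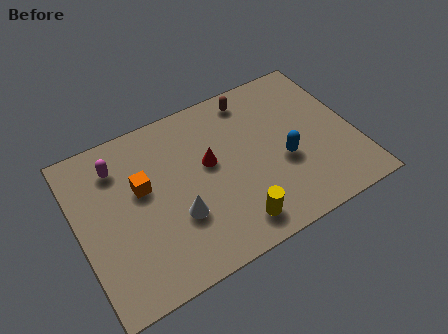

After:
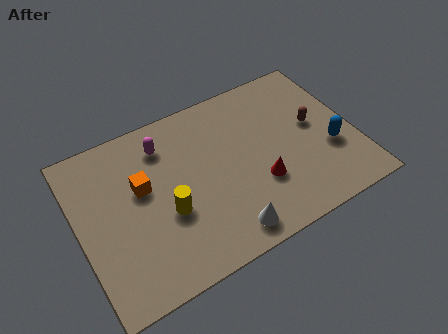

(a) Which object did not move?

the orange cube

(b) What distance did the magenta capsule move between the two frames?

2.1

The magenta capsule moved from about (2.0, 6.4) to (4.1, 6.5), a distance of √(2.1² + 0.1²) ≈ 2.1.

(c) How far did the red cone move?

2.8

The red cone moved from about (5.9, 4.7) to (7.9, 2.7), a distance of √(2.0² + 2.0²) ≈ 2.8.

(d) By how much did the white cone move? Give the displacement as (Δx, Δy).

(1.9, -1.7)

From the two frames, the white cone sits at roughly (4.2, 2.8) before and (6.1, 1.1) after.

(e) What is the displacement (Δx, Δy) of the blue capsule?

(2.1, -0.3)

The blue capsule started near (9.1, 3.3) and ended near (11.2, 3.0).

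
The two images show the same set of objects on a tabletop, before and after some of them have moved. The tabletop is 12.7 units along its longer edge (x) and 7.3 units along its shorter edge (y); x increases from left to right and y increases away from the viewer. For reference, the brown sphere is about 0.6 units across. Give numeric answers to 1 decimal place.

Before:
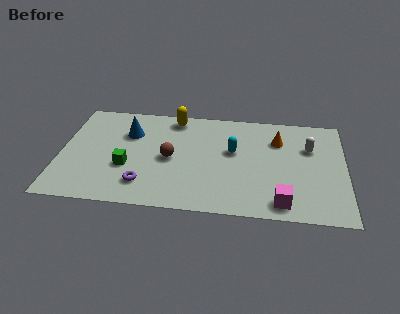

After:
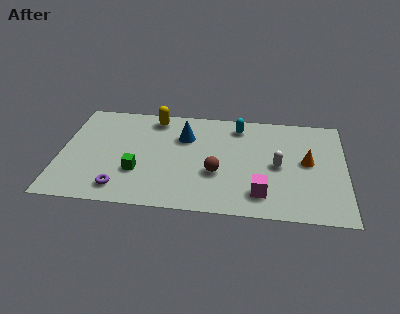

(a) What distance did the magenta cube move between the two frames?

1.0

The magenta cube moved from about (9.9, 1.0) to (9.0, 1.5), a distance of √(0.9² + 0.5²) ≈ 1.0.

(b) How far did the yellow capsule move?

0.9

The yellow capsule was near (5.0, 6.4) before and (4.1, 6.3) after, so it travelled √(0.9² + 0.1²) ≈ 0.9 units.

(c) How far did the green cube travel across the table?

0.6

From (3.0, 2.7) to (3.5, 2.4), the green cube covered √(0.5² + 0.3²) ≈ 0.6 units.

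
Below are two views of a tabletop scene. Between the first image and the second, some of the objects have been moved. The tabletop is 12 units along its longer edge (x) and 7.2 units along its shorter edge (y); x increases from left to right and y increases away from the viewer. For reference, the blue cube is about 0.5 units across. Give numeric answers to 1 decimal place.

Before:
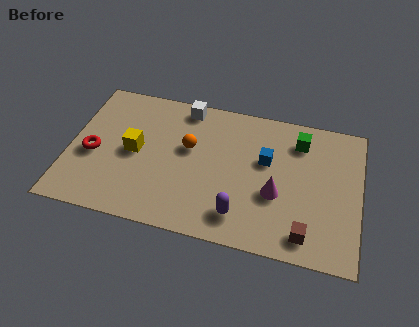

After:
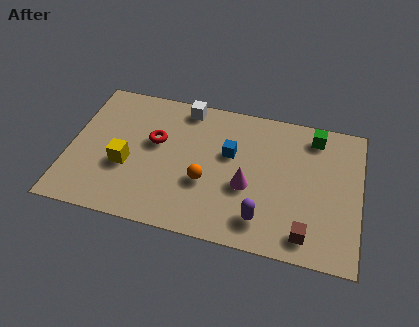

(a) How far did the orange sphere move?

1.8

The orange sphere moved from about (4.9, 4.3) to (5.7, 2.7), a distance of √(0.8² + 1.6²) ≈ 1.8.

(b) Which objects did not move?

the brown cube and the white cube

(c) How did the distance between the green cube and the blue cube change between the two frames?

+2.0

They were about 1.8 units apart before and 3.8 after — 2.0 units further apart.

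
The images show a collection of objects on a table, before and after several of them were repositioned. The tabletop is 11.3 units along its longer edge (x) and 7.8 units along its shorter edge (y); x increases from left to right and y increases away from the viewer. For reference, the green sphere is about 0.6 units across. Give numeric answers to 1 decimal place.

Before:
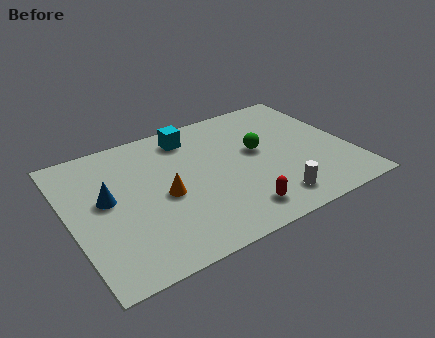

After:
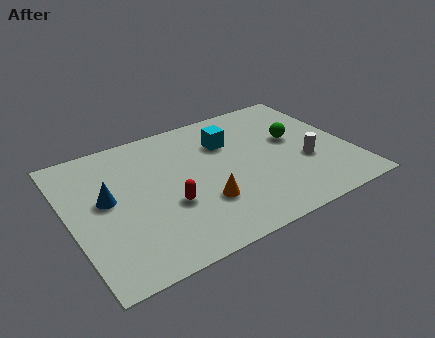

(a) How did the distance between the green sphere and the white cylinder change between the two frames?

-1.5

The distance was about 3.1 in the first image and 1.6 in the second, so they moved 1.5 units closer together.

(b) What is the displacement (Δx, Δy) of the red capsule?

(-2.5, 1.6)

The red capsule was at about (6.3, 1.3) and moved to about (3.8, 2.9).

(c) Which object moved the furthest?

the red capsule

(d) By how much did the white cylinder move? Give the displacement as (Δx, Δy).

(1.7, 1.6)

From the two frames, the white cylinder sits at roughly (7.7, 1.3) before and (9.4, 2.9) after.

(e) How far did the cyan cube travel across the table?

1.7

The cyan cube was near (5.2, 6.5) before and (6.6, 5.5) after, so it travelled √(1.4² + 1.0²) ≈ 1.7 units.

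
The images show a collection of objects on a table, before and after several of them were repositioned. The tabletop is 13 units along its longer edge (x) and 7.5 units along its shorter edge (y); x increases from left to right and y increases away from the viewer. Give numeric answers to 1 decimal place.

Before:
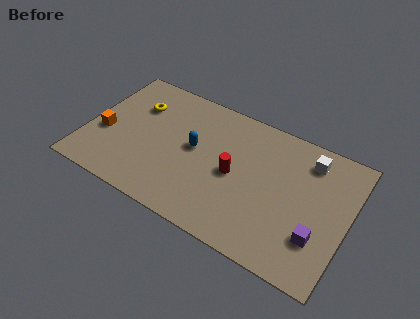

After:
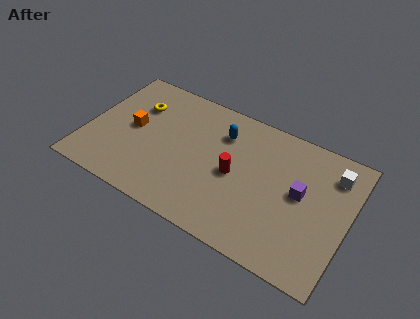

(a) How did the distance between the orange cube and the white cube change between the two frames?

-0.4

They were about 10.4 units apart before and 10.0 after — 0.4 units closer together.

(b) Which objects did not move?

the red cylinder and the yellow torus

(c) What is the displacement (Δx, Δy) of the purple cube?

(-1.1, 1.9)

From the two frames, the purple cube sits at roughly (11.7, 2.2) before and (10.6, 4.1) after.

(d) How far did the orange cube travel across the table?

1.6

The orange cube was near (0.9, 3.0) before and (2.2, 3.9) after, so it travelled √(1.3² + 0.9²) ≈ 1.6 units.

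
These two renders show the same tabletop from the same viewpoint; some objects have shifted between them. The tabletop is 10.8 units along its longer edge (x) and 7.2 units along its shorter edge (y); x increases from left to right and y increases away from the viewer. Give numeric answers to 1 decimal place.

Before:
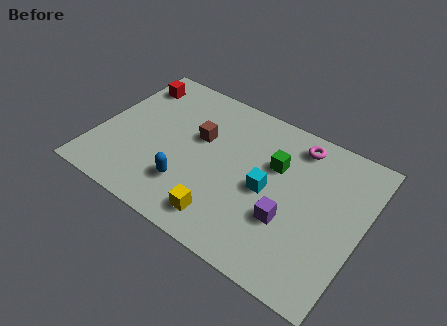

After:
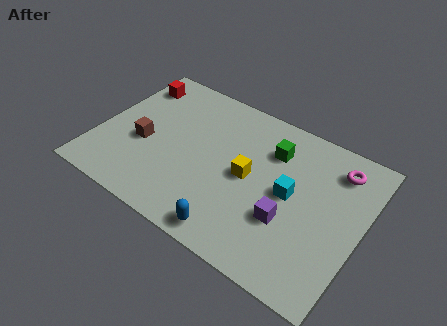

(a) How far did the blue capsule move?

2.4

The blue capsule moved from about (4.0, 1.9) to (6.1, 0.8), a distance of √(2.1² + 1.1²) ≈ 2.4.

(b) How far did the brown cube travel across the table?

2.5

The brown cube was near (4.0, 4.4) before and (1.9, 3.0) after, so it travelled √(2.1² + 1.4²) ≈ 2.5 units.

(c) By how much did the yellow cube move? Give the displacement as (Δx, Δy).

(0.6, 2.4)

The yellow cube started near (5.6, 1.2) and ended near (6.2, 3.6).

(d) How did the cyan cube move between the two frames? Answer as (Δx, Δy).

(0.9, 0.3)

The cyan cube started near (7.0, 3.4) and ended near (7.9, 3.7).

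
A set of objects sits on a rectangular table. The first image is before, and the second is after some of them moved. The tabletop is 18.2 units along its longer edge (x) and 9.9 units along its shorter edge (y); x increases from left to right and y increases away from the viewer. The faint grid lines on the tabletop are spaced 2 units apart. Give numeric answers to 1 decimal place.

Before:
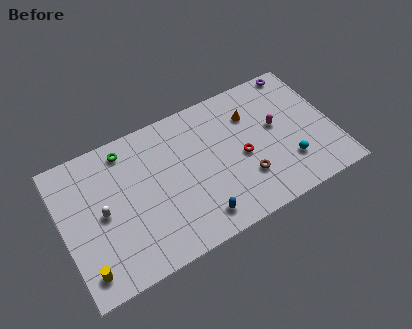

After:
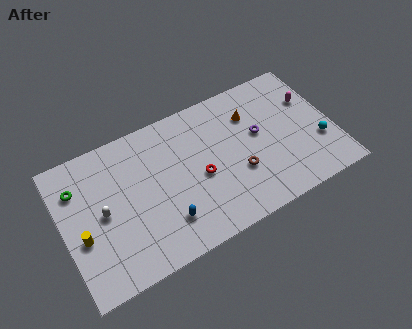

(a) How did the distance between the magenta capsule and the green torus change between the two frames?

+5.5

They were about 10.3 units apart before and 15.8 after — 5.5 units further apart.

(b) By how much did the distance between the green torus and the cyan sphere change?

+4.6

They were about 11.8 units apart before and 16.4 after — 4.6 units further apart.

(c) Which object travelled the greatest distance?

the purple torus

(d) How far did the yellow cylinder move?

2.3

The yellow cylinder moved from about (1.1, 1.6) to (1.1, 3.9), a distance of √(0.0² + 2.3²) ≈ 2.3.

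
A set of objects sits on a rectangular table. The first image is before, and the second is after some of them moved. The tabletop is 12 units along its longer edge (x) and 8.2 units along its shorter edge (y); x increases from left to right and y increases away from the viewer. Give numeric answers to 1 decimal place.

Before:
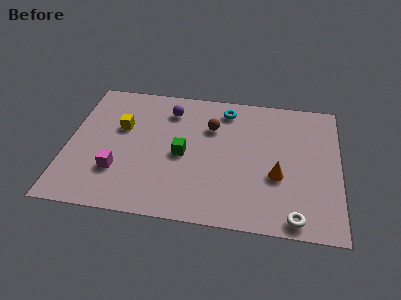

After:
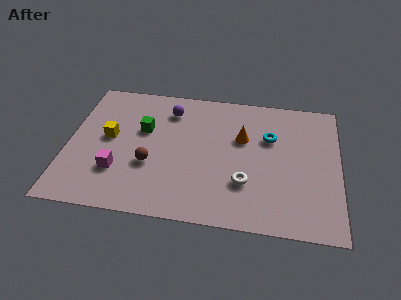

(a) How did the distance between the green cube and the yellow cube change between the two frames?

-1.4

Before: roughly 3.1 units apart; after: 1.7. That's 1.4 units closer together.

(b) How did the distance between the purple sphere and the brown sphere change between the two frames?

+1.5

They were about 2.1 units apart before and 3.6 after — 1.5 units further apart.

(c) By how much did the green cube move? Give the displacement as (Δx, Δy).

(-1.8, 1.3)

The green cube was at about (5.1, 3.8) and moved to about (3.3, 5.1).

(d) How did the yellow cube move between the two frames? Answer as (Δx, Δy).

(-0.5, -0.7)

The yellow cube started near (2.3, 5.1) and ended near (1.8, 4.4).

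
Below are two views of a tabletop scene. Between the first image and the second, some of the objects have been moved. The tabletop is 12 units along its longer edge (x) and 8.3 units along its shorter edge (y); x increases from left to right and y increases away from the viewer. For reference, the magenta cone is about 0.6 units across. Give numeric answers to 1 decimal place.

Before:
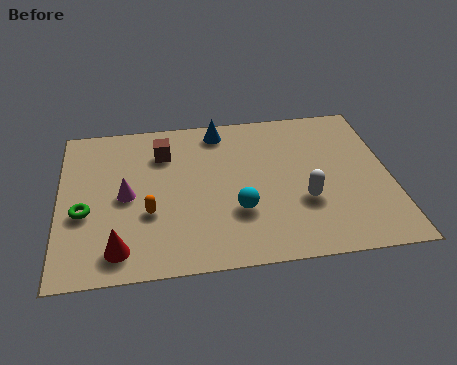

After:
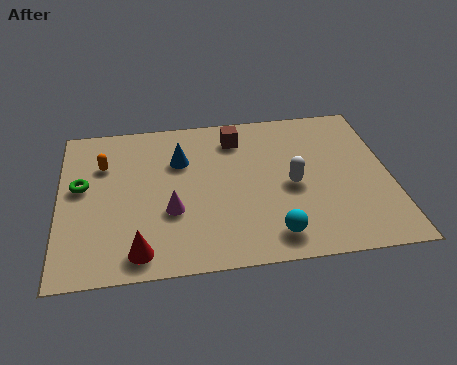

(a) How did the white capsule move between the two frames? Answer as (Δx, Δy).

(-0.4, 0.9)

The white capsule started near (8.8, 2.9) and ended near (8.4, 3.8).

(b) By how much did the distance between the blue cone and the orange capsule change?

-2.2

Before: roughly 5.0 units apart; after: 2.8. That's 2.2 units closer together.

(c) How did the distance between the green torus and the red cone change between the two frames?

+1.8

The distance was about 2.3 in the first image and 4.1 in the second, so they moved 1.8 units further apart.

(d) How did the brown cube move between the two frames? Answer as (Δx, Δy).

(2.7, 0.5)

The brown cube was at about (3.8, 6.2) and moved to about (6.5, 6.7).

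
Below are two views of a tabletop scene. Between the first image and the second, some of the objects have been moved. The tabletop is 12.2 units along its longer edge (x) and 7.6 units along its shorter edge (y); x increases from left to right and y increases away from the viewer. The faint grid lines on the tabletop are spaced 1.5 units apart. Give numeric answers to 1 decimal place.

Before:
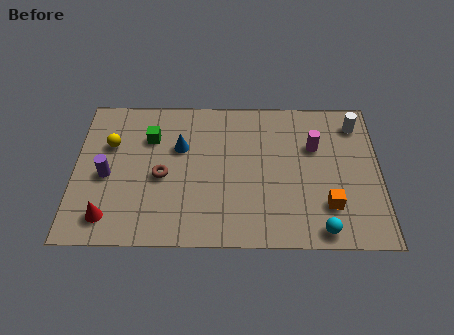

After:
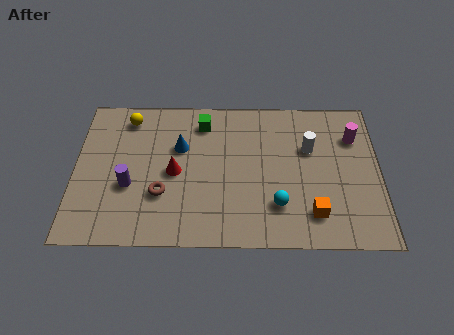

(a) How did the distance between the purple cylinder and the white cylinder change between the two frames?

-2.9

They were about 10.4 units apart before and 7.5 after — 2.9 units closer together.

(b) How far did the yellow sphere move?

1.6

The yellow sphere was near (1.4, 5.0) before and (2.1, 6.4) after, so it travelled √(0.7² + 1.4²) ≈ 1.6 units.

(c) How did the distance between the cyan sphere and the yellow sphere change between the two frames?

-2.0

Before: roughly 9.4 units apart; after: 7.4. That's 2.0 units closer together.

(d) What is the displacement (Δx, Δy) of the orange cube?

(-0.6, -0.4)

The orange cube was at about (10.1, 2.0) and moved to about (9.5, 1.6).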